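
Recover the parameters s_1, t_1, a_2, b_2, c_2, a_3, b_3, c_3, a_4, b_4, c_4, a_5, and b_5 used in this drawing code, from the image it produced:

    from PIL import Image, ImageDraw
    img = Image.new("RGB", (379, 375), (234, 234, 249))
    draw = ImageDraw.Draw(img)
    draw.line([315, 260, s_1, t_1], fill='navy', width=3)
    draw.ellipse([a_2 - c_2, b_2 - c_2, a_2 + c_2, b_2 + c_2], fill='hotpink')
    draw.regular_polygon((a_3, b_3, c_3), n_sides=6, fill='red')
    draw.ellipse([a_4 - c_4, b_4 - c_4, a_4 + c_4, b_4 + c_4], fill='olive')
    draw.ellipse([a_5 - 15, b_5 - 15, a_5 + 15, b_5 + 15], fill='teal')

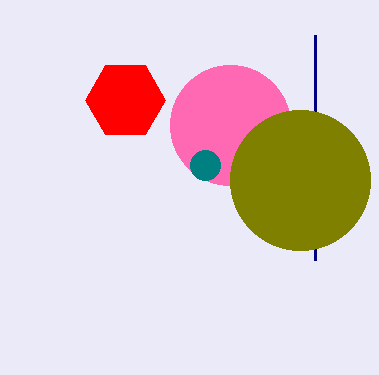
s_1 = 315; t_1 = 35; a_2 = 230; b_2 = 125; c_2 = 60; a_3 = 125; b_3 = 100; c_3 = 40; a_4 = 300; b_4 = 180; c_4 = 70; a_5 = 205; b_5 = 165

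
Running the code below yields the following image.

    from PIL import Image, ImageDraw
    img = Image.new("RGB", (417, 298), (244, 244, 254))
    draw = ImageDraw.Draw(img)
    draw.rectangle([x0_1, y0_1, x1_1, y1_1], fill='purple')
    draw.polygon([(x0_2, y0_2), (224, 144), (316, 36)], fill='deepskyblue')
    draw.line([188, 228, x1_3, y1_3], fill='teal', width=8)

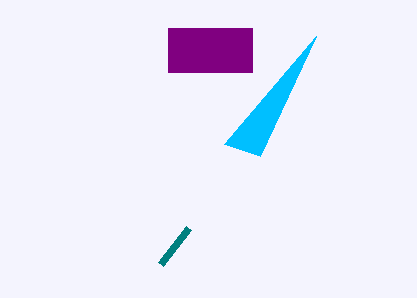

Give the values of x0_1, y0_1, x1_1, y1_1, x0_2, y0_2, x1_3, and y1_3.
x0_1 = 168, y0_1 = 28, x1_1 = 252, y1_1 = 72, x0_2 = 260, y0_2 = 156, x1_3 = 160, y1_3 = 264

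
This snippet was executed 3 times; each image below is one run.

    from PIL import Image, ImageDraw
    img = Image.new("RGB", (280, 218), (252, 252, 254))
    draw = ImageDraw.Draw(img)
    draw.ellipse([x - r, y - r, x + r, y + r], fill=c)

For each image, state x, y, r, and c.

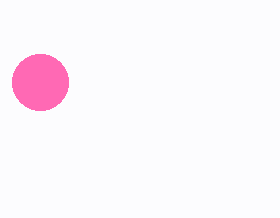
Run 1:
x = 40, y = 82, r = 28, c = 'hotpink'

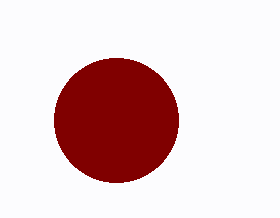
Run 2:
x = 116; y = 120; r = 62; c = 'maroon'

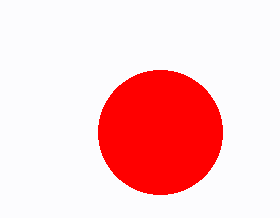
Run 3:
x = 160, y = 132, r = 62, c = 'red'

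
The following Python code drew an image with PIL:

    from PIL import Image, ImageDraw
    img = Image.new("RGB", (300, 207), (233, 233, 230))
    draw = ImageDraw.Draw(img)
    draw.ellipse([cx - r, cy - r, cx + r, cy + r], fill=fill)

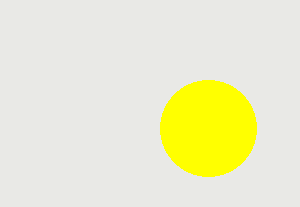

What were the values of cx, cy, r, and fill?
cx = 208
cy = 128
r = 48
fill = 'yellow'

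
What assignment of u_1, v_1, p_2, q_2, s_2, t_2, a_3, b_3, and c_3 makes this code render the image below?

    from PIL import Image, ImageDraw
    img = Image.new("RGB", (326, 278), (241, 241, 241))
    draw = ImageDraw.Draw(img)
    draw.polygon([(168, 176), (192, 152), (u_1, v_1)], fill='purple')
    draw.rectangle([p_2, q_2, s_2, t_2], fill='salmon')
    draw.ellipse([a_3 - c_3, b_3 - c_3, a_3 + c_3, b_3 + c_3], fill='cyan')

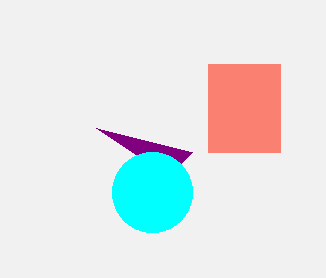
u_1 = 96, v_1 = 128, p_2 = 208, q_2 = 64, s_2 = 280, t_2 = 152, a_3 = 152, b_3 = 192, c_3 = 40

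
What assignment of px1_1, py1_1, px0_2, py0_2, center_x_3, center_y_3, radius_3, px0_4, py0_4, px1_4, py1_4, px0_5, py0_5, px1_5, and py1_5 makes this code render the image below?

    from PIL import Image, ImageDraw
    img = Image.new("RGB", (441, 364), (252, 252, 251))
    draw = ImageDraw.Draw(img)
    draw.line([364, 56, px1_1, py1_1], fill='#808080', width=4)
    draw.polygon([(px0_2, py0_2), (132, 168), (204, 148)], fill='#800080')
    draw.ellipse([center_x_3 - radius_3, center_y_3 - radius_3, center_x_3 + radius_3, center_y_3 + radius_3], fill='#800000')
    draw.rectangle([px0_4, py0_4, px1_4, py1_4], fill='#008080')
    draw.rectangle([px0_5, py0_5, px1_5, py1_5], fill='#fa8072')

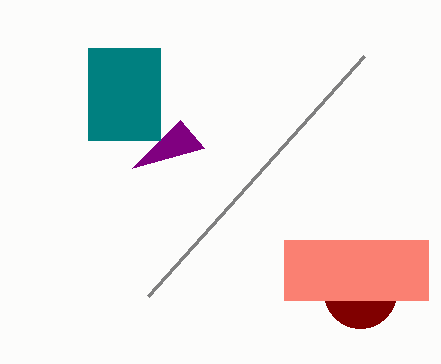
px1_1 = 148
py1_1 = 296
px0_2 = 180
py0_2 = 120
center_x_3 = 360
center_y_3 = 292
radius_3 = 36
px0_4 = 88
py0_4 = 48
px1_4 = 160
py1_4 = 140
px0_5 = 284
py0_5 = 240
px1_5 = 428
py1_5 = 300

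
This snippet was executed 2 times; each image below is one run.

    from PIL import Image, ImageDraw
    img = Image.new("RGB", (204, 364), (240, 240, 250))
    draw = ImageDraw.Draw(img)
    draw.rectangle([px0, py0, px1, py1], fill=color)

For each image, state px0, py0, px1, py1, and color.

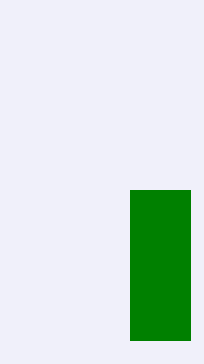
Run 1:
px0 = 130; py0 = 190; px1 = 190; py1 = 340; color = 'green'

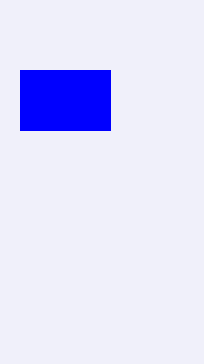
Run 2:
px0 = 20, py0 = 70, px1 = 110, py1 = 130, color = 'blue'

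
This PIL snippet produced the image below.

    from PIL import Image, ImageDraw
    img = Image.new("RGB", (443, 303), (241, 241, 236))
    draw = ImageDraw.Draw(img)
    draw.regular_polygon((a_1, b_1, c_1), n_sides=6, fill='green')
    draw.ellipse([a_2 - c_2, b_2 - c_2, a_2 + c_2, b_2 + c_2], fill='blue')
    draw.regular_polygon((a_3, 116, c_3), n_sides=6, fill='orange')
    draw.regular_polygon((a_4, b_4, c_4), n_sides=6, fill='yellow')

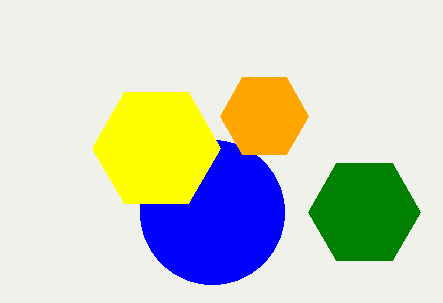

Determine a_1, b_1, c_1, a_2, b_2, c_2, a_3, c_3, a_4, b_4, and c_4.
a_1 = 364, b_1 = 212, c_1 = 56, a_2 = 212, b_2 = 212, c_2 = 72, a_3 = 264, c_3 = 44, a_4 = 156, b_4 = 148, c_4 = 64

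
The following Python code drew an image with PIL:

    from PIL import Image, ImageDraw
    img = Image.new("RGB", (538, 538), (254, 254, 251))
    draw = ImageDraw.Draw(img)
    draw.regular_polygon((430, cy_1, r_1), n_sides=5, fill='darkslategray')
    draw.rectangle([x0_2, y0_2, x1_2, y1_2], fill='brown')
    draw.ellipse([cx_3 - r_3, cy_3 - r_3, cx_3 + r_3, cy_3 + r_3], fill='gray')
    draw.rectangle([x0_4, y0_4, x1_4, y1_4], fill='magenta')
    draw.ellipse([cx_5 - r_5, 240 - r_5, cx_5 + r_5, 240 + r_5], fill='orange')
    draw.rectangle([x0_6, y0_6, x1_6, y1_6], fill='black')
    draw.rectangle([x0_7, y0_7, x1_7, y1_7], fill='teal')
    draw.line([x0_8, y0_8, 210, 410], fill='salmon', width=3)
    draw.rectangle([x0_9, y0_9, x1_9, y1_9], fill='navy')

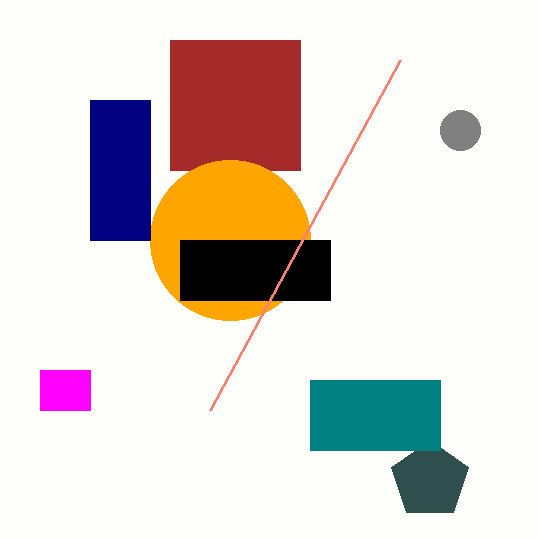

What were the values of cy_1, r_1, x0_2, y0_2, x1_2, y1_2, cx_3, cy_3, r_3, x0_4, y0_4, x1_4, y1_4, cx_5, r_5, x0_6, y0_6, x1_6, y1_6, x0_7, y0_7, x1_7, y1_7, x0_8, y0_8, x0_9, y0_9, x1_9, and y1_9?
cy_1 = 480, r_1 = 40, x0_2 = 170, y0_2 = 40, x1_2 = 300, y1_2 = 170, cx_3 = 460, cy_3 = 130, r_3 = 20, x0_4 = 40, y0_4 = 370, x1_4 = 90, y1_4 = 410, cx_5 = 230, r_5 = 80, x0_6 = 180, y0_6 = 240, x1_6 = 330, y1_6 = 300, x0_7 = 310, y0_7 = 380, x1_7 = 440, y1_7 = 450, x0_8 = 400, y0_8 = 60, x0_9 = 90, y0_9 = 100, x1_9 = 150, y1_9 = 240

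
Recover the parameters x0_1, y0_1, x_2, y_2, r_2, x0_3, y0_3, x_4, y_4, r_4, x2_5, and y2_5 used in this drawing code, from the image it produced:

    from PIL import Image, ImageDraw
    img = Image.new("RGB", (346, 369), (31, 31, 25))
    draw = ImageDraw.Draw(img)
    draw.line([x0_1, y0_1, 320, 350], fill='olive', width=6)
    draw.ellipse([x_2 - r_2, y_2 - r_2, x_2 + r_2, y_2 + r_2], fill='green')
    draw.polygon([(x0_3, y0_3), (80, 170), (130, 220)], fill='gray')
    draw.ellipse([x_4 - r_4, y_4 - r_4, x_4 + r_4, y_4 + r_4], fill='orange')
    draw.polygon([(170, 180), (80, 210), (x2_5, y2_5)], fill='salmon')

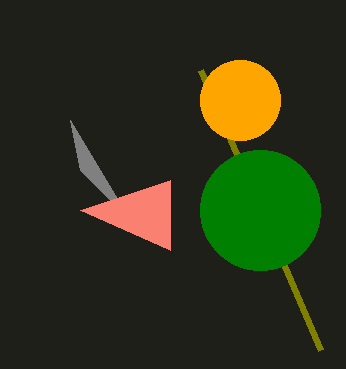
x0_1 = 200, y0_1 = 70, x_2 = 260, y_2 = 210, r_2 = 60, x0_3 = 70, y0_3 = 120, x_4 = 240, y_4 = 100, r_4 = 40, x2_5 = 170, y2_5 = 250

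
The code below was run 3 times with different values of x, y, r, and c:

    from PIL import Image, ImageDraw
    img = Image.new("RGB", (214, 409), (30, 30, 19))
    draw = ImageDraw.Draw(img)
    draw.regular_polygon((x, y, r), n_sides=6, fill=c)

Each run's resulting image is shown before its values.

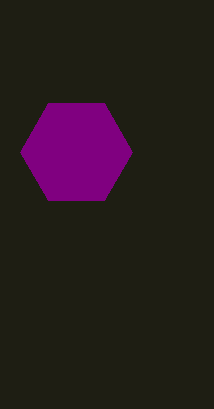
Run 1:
x = 76, y = 152, r = 56, c = 'purple'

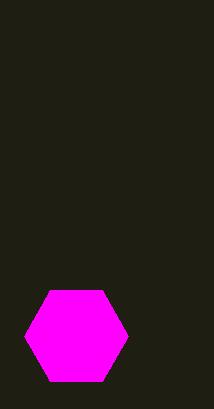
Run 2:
x = 76
y = 336
r = 52
c = 'magenta'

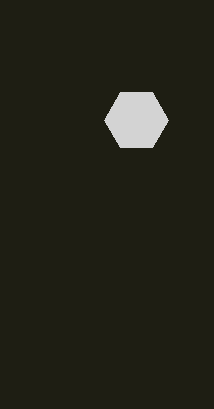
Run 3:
x = 136
y = 120
r = 32
c = 'lightgray'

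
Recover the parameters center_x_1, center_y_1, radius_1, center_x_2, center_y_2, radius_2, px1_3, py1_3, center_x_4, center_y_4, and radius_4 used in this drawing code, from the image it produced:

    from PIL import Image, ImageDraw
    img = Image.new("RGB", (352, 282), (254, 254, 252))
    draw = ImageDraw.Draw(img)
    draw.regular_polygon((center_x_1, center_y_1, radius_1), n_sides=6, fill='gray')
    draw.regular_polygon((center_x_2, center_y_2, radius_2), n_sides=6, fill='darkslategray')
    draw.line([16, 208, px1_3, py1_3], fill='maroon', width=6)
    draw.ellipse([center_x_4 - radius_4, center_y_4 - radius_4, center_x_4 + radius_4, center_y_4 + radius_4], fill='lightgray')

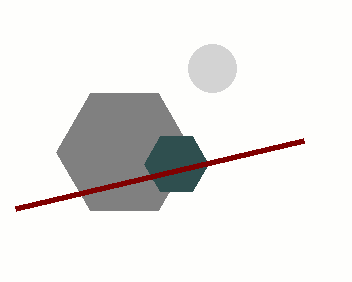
center_x_1 = 124; center_y_1 = 152; radius_1 = 68; center_x_2 = 176; center_y_2 = 164; radius_2 = 32; px1_3 = 304; py1_3 = 140; center_x_4 = 212; center_y_4 = 68; radius_4 = 24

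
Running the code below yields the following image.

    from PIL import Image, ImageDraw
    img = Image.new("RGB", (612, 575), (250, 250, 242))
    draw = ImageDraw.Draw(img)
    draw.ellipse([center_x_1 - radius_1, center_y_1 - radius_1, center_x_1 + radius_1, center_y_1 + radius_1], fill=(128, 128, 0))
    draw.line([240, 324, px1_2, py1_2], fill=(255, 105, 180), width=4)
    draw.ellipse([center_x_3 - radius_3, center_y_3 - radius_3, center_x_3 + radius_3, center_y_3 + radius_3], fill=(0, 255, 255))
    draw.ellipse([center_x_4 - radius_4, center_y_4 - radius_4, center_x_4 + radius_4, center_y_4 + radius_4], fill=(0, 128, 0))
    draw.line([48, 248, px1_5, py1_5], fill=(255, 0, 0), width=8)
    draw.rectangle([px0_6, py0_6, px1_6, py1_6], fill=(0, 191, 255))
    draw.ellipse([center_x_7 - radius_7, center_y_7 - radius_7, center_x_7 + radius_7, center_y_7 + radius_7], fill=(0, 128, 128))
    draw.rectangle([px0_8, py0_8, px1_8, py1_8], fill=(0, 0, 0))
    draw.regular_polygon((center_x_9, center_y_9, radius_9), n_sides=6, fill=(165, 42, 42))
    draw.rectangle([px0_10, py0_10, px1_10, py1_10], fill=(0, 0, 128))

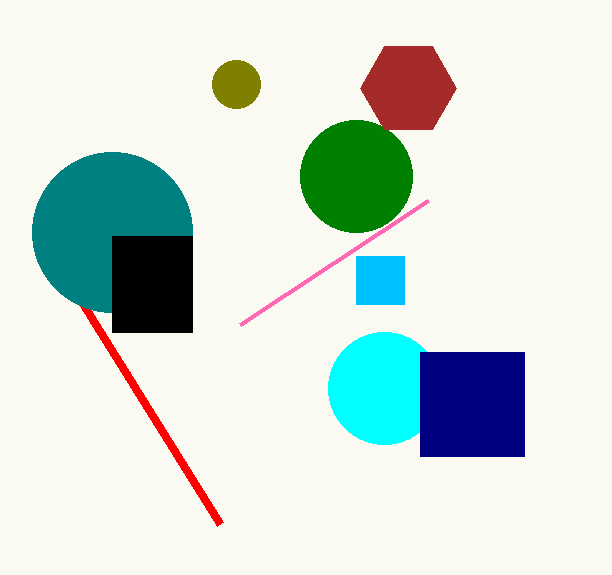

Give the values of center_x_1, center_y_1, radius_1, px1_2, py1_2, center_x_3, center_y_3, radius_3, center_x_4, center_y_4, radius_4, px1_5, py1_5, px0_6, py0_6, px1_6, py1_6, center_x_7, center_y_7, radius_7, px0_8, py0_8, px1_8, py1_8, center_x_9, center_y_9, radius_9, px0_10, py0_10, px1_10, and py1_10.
center_x_1 = 236; center_y_1 = 84; radius_1 = 24; px1_2 = 428; py1_2 = 200; center_x_3 = 384; center_y_3 = 388; radius_3 = 56; center_x_4 = 356; center_y_4 = 176; radius_4 = 56; px1_5 = 220; py1_5 = 524; px0_6 = 356; py0_6 = 256; px1_6 = 404; py1_6 = 304; center_x_7 = 112; center_y_7 = 232; radius_7 = 80; px0_8 = 112; py0_8 = 236; px1_8 = 192; py1_8 = 332; center_x_9 = 408; center_y_9 = 88; radius_9 = 48; px0_10 = 420; py0_10 = 352; px1_10 = 524; py1_10 = 456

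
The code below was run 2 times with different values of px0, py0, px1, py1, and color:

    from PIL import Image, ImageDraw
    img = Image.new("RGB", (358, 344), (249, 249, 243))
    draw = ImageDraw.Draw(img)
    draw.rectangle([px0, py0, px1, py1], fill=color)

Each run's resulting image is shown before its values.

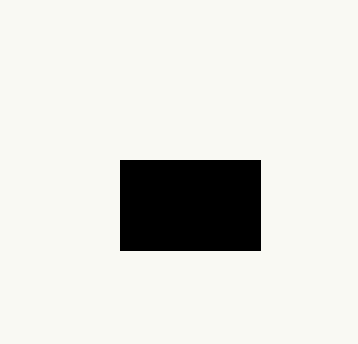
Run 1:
px0 = 120
py0 = 160
px1 = 260
py1 = 250
color = 'black'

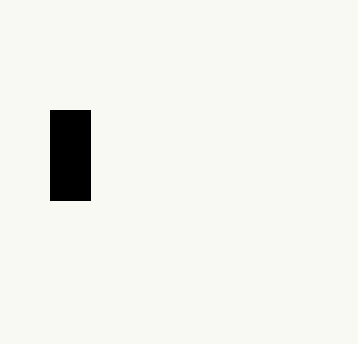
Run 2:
px0 = 50
py0 = 110
px1 = 90
py1 = 200
color = 'black'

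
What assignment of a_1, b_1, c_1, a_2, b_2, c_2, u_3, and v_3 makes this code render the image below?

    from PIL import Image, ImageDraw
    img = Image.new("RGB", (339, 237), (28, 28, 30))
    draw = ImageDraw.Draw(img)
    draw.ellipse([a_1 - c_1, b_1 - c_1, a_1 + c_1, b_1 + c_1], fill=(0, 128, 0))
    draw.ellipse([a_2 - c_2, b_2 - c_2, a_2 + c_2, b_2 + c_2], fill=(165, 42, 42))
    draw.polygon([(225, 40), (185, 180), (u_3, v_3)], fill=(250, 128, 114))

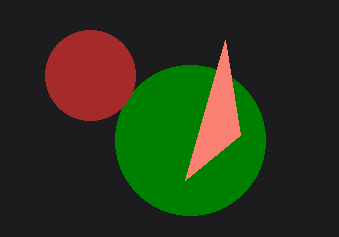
a_1 = 190; b_1 = 140; c_1 = 75; a_2 = 90; b_2 = 75; c_2 = 45; u_3 = 240; v_3 = 135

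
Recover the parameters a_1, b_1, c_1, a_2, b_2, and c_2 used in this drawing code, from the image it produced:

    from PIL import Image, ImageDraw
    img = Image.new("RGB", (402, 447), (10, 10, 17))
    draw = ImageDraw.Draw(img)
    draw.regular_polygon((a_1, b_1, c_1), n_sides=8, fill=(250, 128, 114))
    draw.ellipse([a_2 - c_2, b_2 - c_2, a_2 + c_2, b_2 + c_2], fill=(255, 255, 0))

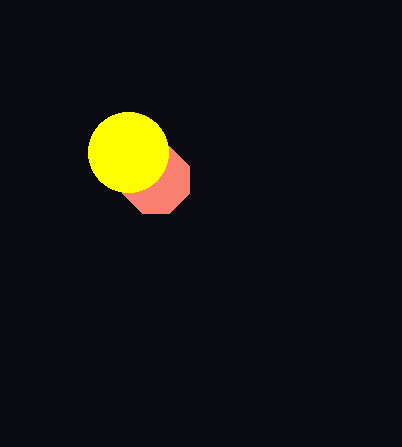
a_1 = 156; b_1 = 180; c_1 = 36; a_2 = 128; b_2 = 152; c_2 = 40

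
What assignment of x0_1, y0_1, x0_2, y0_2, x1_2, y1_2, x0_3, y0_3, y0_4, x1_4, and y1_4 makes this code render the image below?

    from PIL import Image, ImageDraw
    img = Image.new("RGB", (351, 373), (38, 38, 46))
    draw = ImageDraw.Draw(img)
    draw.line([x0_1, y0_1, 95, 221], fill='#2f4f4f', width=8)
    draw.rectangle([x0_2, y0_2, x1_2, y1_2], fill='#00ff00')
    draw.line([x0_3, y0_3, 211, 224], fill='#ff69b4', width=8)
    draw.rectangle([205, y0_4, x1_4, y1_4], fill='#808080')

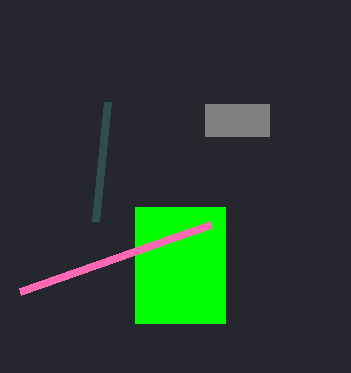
x0_1 = 107, y0_1 = 102, x0_2 = 135, y0_2 = 207, x1_2 = 225, y1_2 = 323, x0_3 = 20, y0_3 = 291, y0_4 = 104, x1_4 = 269, y1_4 = 136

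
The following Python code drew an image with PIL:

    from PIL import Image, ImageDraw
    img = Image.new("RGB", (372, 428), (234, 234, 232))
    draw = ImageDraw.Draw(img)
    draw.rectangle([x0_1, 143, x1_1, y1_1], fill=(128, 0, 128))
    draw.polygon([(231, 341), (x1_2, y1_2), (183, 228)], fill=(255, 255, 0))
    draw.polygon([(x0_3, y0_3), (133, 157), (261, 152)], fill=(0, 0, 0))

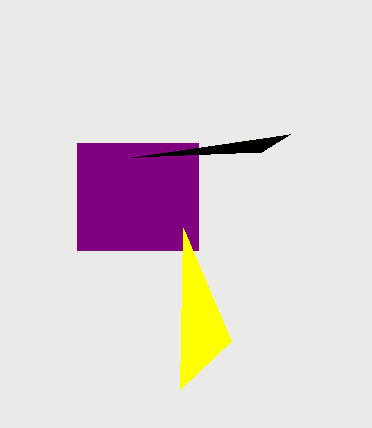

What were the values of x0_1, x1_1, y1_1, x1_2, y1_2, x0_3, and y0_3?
x0_1 = 77, x1_1 = 198, y1_1 = 250, x1_2 = 180, y1_2 = 389, x0_3 = 290, y0_3 = 134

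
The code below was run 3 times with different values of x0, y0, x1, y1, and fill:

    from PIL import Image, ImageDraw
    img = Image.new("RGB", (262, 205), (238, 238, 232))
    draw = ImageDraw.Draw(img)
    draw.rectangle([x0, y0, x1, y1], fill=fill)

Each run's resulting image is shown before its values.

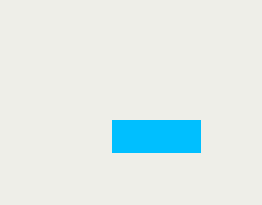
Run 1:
x0 = 112
y0 = 120
x1 = 200
y1 = 152
fill = 'deepskyblue'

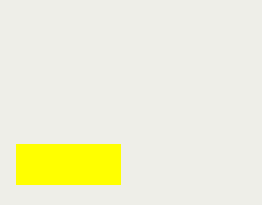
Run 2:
x0 = 16; y0 = 144; x1 = 120; y1 = 184; fill = 'yellow'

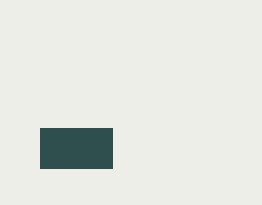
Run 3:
x0 = 40, y0 = 128, x1 = 112, y1 = 168, fill = 'darkslategray'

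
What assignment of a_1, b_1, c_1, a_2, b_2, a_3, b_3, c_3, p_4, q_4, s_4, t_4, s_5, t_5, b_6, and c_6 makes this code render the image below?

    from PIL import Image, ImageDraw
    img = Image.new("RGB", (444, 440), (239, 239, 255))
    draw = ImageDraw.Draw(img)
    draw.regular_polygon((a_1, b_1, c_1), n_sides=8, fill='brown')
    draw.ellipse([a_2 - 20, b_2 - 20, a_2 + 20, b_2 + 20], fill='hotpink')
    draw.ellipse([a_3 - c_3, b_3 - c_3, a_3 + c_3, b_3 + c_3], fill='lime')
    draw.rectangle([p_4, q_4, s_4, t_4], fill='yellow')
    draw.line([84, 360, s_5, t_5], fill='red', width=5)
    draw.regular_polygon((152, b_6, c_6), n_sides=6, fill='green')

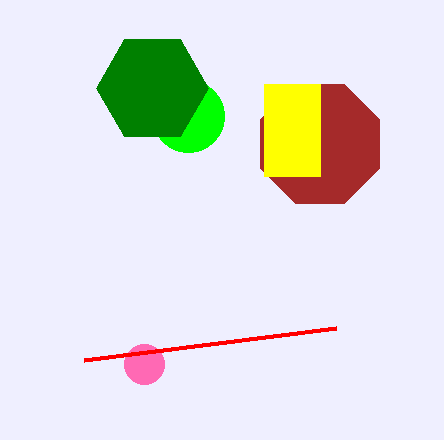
a_1 = 320, b_1 = 144, c_1 = 64, a_2 = 144, b_2 = 364, a_3 = 188, b_3 = 116, c_3 = 36, p_4 = 264, q_4 = 84, s_4 = 320, t_4 = 176, s_5 = 336, t_5 = 328, b_6 = 88, c_6 = 56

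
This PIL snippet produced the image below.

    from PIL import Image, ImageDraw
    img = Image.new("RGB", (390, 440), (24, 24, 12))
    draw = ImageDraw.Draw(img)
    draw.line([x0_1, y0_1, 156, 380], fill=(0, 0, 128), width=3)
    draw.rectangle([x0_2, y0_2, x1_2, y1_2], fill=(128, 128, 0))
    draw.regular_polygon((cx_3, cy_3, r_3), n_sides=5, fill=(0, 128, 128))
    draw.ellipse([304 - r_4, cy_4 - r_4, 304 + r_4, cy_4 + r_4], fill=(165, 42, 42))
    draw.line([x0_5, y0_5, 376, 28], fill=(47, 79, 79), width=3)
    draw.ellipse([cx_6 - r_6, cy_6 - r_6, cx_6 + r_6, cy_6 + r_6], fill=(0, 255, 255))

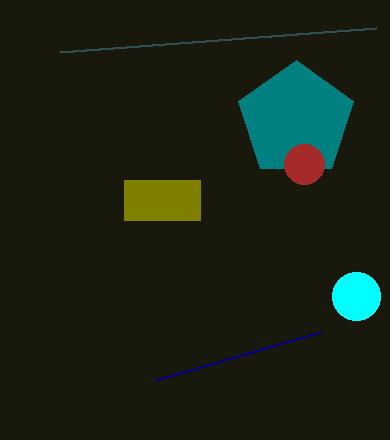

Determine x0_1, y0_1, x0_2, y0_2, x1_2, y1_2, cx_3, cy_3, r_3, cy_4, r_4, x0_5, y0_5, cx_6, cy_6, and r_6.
x0_1 = 320; y0_1 = 332; x0_2 = 124; y0_2 = 180; x1_2 = 200; y1_2 = 220; cx_3 = 296; cy_3 = 120; r_3 = 60; cy_4 = 164; r_4 = 20; x0_5 = 60; y0_5 = 52; cx_6 = 356; cy_6 = 296; r_6 = 24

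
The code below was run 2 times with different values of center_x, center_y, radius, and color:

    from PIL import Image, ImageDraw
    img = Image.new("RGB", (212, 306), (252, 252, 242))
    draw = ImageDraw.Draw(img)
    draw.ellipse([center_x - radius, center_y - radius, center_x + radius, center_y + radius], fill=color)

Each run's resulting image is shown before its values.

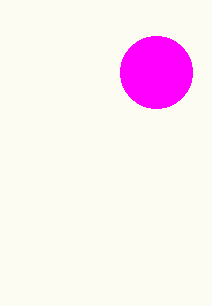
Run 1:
center_x = 156
center_y = 72
radius = 36
color = 'magenta'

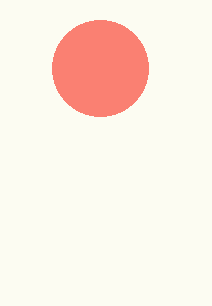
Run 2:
center_x = 100; center_y = 68; radius = 48; color = 'salmon'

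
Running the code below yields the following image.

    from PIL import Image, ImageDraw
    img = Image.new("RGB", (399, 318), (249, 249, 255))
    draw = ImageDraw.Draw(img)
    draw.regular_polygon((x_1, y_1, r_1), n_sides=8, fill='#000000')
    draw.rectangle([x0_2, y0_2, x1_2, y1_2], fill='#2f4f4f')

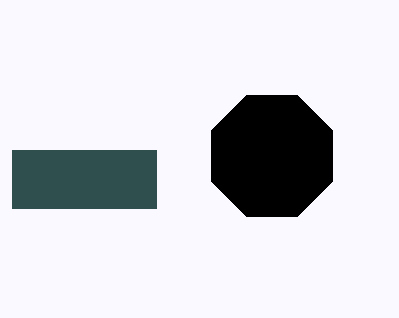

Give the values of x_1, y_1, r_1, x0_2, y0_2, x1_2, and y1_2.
x_1 = 272; y_1 = 156; r_1 = 66; x0_2 = 12; y0_2 = 150; x1_2 = 156; y1_2 = 208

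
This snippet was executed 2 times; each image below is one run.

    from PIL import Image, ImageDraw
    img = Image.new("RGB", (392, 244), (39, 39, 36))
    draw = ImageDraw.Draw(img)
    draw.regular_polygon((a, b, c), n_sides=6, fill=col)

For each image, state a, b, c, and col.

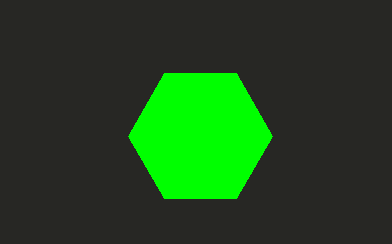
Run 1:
a = 200; b = 136; c = 72; col = 'lime'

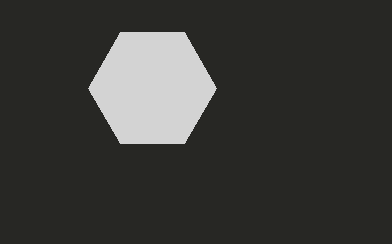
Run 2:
a = 152; b = 88; c = 64; col = 'lightgray'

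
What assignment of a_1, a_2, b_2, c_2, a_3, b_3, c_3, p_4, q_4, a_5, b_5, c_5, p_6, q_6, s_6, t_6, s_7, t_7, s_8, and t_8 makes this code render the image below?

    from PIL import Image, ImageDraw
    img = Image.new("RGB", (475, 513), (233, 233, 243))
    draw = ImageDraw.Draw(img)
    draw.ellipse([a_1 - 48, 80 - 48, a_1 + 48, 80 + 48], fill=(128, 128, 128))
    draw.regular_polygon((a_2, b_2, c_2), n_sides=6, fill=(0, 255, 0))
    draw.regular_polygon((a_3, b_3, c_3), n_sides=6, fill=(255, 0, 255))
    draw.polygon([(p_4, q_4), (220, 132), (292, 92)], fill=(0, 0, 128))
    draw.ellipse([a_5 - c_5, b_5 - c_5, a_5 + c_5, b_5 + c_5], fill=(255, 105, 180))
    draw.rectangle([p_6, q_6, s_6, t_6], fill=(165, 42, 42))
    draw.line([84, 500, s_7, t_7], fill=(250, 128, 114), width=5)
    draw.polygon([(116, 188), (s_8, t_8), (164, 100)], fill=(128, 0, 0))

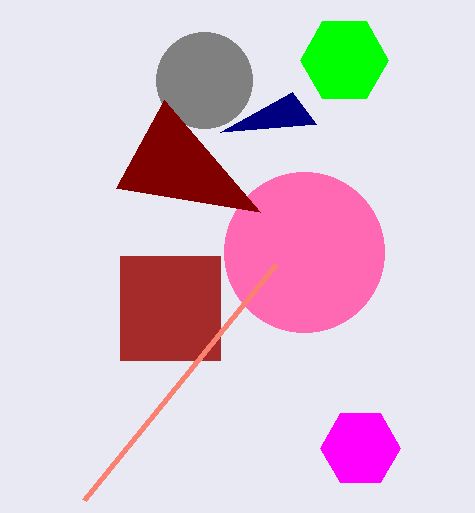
a_1 = 204; a_2 = 344; b_2 = 60; c_2 = 44; a_3 = 360; b_3 = 448; c_3 = 40; p_4 = 316; q_4 = 124; a_5 = 304; b_5 = 252; c_5 = 80; p_6 = 120; q_6 = 256; s_6 = 220; t_6 = 360; s_7 = 276; t_7 = 264; s_8 = 260; t_8 = 212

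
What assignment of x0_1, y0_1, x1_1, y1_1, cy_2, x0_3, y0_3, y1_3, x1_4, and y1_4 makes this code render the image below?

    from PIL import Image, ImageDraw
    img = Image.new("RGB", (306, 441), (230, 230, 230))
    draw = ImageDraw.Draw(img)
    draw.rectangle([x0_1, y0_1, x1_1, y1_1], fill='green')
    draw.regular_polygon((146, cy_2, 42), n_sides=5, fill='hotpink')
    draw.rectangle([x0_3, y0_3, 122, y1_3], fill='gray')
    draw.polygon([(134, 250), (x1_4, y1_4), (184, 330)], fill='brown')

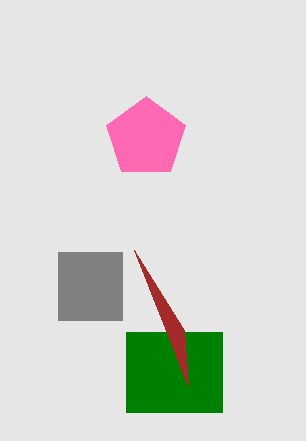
x0_1 = 126, y0_1 = 332, x1_1 = 222, y1_1 = 412, cy_2 = 138, x0_3 = 58, y0_3 = 252, y1_3 = 320, x1_4 = 188, y1_4 = 386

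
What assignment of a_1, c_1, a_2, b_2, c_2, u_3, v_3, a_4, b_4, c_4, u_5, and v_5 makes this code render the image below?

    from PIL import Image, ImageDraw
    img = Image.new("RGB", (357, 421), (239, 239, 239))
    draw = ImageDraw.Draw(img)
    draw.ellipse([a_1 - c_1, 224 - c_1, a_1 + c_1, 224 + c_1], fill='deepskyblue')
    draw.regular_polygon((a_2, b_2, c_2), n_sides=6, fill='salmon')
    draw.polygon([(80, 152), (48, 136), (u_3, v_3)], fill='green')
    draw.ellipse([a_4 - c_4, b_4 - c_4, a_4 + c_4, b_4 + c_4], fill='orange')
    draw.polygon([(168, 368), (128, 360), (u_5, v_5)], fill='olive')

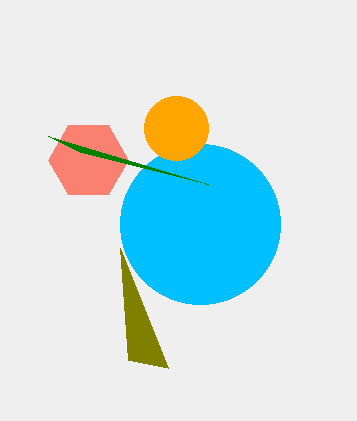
a_1 = 200, c_1 = 80, a_2 = 88, b_2 = 160, c_2 = 40, u_3 = 208, v_3 = 184, a_4 = 176, b_4 = 128, c_4 = 32, u_5 = 120, v_5 = 248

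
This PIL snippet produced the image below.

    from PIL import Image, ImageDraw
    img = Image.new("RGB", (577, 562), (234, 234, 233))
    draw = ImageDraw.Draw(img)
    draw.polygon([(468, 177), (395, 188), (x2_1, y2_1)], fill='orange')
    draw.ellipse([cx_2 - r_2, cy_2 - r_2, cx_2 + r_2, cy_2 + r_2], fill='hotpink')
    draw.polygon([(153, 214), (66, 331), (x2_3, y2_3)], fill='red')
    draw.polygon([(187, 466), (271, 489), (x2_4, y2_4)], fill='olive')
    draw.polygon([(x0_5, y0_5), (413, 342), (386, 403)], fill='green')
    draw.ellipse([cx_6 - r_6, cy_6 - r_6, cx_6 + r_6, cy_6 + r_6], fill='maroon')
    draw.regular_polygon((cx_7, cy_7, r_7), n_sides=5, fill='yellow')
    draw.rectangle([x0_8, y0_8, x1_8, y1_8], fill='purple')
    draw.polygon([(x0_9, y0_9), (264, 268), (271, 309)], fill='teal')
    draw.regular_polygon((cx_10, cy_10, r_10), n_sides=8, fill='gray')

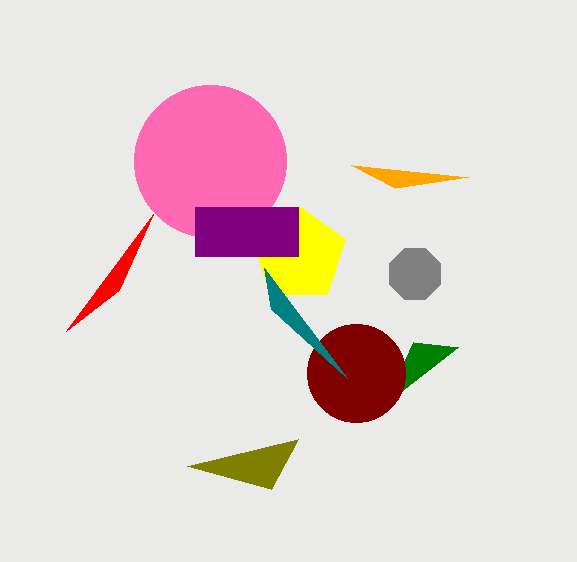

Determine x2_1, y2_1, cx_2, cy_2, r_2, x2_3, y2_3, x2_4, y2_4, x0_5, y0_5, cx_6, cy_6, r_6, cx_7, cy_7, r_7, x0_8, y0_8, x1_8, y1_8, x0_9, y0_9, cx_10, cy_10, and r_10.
x2_1 = 351, y2_1 = 165, cx_2 = 210, cy_2 = 161, r_2 = 76, x2_3 = 119, y2_3 = 290, x2_4 = 298, y2_4 = 439, x0_5 = 458, y0_5 = 347, cx_6 = 356, cy_6 = 373, r_6 = 49, cx_7 = 299, cy_7 = 255, r_7 = 49, x0_8 = 195, y0_8 = 207, x1_8 = 298, y1_8 = 256, x0_9 = 347, y0_9 = 378, cx_10 = 415, cy_10 = 274, r_10 = 28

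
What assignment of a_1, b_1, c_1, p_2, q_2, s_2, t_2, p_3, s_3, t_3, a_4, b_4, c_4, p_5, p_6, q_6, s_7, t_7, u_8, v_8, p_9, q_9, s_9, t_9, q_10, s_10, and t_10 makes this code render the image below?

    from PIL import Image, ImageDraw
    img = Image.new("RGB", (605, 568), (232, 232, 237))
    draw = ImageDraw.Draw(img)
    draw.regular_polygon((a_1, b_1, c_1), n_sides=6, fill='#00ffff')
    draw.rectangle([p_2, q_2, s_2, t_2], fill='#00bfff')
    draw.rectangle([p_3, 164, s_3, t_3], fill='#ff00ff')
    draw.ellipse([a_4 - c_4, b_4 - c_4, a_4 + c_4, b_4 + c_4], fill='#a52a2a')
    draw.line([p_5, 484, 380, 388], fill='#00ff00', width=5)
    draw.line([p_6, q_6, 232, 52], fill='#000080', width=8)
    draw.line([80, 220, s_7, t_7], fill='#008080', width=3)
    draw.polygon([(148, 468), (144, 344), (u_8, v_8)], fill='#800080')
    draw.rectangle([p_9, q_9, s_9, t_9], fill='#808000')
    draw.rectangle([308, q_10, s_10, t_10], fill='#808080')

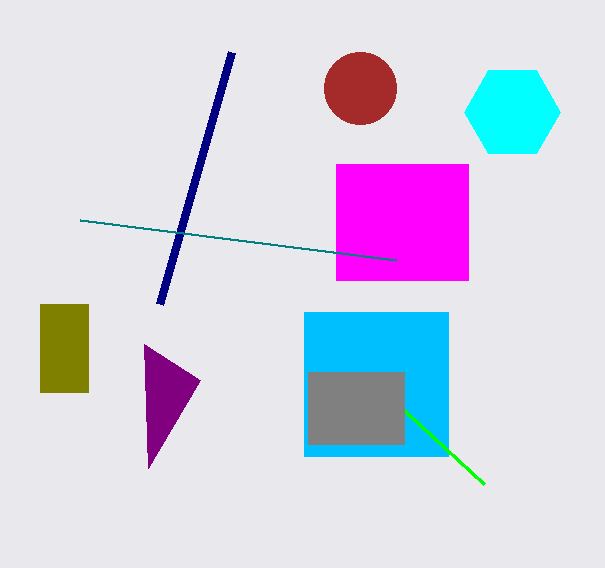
a_1 = 512, b_1 = 112, c_1 = 48, p_2 = 304, q_2 = 312, s_2 = 448, t_2 = 456, p_3 = 336, s_3 = 468, t_3 = 280, a_4 = 360, b_4 = 88, c_4 = 36, p_5 = 484, p_6 = 160, q_6 = 304, s_7 = 396, t_7 = 260, u_8 = 200, v_8 = 380, p_9 = 40, q_9 = 304, s_9 = 88, t_9 = 392, q_10 = 372, s_10 = 404, t_10 = 444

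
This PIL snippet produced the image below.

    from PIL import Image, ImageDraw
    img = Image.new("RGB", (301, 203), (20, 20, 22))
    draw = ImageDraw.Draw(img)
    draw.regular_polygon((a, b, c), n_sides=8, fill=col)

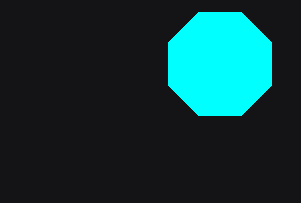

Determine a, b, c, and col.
a = 220
b = 64
c = 56
col = 'cyan'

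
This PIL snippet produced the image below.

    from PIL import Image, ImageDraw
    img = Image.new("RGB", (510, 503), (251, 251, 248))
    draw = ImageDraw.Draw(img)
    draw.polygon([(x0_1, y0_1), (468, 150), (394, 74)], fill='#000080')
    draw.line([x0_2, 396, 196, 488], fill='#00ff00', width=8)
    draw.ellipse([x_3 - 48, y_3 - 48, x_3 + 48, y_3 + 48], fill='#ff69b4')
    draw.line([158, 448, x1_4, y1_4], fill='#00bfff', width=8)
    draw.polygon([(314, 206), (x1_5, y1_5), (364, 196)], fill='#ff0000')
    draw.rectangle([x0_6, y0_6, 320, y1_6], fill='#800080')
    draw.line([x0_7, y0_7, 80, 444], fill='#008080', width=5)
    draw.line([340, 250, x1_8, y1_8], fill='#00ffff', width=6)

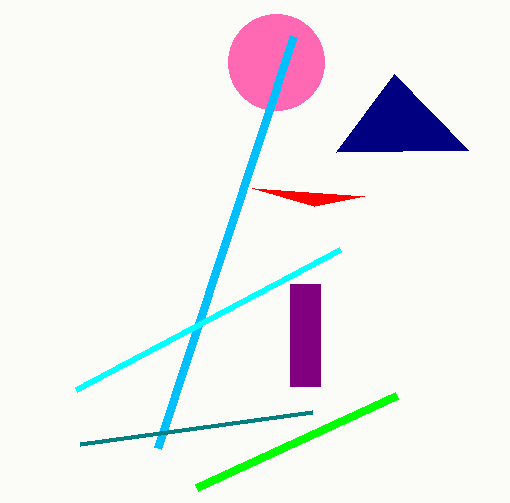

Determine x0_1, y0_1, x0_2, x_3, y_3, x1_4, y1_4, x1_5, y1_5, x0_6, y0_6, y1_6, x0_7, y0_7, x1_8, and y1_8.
x0_1 = 336
y0_1 = 152
x0_2 = 396
x_3 = 276
y_3 = 62
x1_4 = 294
y1_4 = 36
x1_5 = 252
y1_5 = 188
x0_6 = 290
y0_6 = 284
y1_6 = 386
x0_7 = 312
y0_7 = 412
x1_8 = 76
y1_8 = 390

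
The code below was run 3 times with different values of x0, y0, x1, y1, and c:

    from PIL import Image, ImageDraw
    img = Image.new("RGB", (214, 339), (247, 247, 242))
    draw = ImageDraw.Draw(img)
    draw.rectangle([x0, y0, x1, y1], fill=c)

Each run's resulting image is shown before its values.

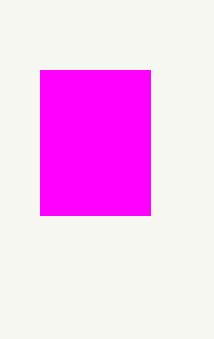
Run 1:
x0 = 40; y0 = 70; x1 = 150; y1 = 215; c = 'magenta'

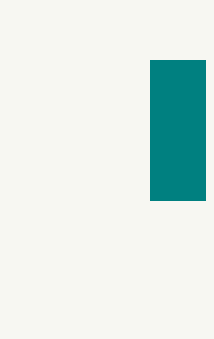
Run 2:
x0 = 150
y0 = 60
x1 = 205
y1 = 200
c = 'teal'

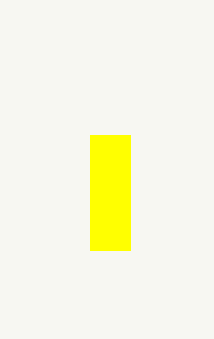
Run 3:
x0 = 90; y0 = 135; x1 = 130; y1 = 250; c = 'yellow'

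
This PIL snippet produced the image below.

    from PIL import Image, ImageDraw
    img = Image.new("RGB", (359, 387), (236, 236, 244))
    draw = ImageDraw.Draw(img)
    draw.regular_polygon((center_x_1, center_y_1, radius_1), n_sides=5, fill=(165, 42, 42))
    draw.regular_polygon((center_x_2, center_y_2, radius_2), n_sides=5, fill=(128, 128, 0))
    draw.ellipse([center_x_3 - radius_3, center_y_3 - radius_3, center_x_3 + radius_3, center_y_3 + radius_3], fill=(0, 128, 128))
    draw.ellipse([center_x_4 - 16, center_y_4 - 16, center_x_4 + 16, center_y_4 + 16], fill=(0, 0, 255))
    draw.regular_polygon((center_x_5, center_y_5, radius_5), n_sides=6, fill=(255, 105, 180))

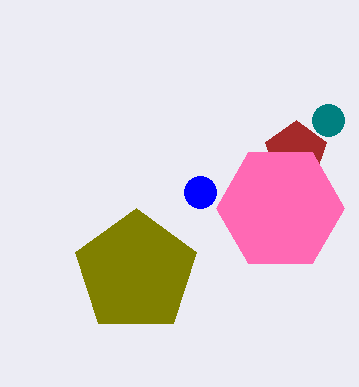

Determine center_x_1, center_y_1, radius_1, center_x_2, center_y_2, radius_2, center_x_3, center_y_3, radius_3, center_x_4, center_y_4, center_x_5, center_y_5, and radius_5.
center_x_1 = 296
center_y_1 = 152
radius_1 = 32
center_x_2 = 136
center_y_2 = 272
radius_2 = 64
center_x_3 = 328
center_y_3 = 120
radius_3 = 16
center_x_4 = 200
center_y_4 = 192
center_x_5 = 280
center_y_5 = 208
radius_5 = 64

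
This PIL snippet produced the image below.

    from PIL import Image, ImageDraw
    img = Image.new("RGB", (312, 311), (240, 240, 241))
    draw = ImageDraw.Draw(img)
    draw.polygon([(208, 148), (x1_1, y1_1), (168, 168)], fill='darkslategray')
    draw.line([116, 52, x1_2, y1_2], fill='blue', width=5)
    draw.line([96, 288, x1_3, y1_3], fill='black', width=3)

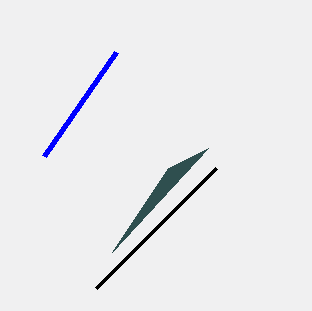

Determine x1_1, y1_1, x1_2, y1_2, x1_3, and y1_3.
x1_1 = 112, y1_1 = 252, x1_2 = 44, y1_2 = 156, x1_3 = 216, y1_3 = 168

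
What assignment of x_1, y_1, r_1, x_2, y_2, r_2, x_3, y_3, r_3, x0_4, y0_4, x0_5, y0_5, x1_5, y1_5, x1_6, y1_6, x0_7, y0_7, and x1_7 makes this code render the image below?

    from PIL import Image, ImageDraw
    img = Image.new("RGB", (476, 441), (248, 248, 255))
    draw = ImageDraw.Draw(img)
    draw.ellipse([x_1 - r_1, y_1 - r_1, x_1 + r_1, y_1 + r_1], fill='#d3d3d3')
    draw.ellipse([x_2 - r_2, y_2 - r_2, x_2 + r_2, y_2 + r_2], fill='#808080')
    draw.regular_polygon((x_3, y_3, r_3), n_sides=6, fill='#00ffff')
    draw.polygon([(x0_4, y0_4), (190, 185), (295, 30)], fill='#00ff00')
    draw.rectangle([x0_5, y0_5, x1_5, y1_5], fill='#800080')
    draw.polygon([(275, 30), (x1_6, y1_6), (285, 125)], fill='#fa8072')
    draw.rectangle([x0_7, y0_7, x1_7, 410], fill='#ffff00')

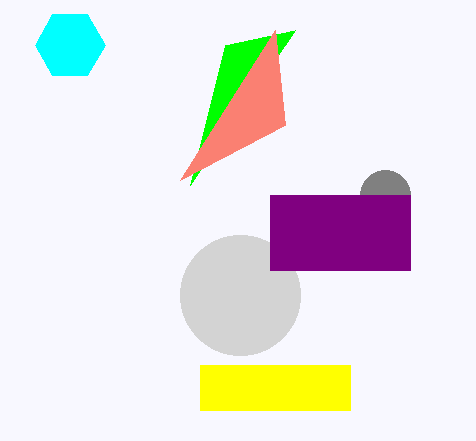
x_1 = 240, y_1 = 295, r_1 = 60, x_2 = 385, y_2 = 195, r_2 = 25, x_3 = 70, y_3 = 45, r_3 = 35, x0_4 = 225, y0_4 = 45, x0_5 = 270, y0_5 = 195, x1_5 = 410, y1_5 = 270, x1_6 = 180, y1_6 = 180, x0_7 = 200, y0_7 = 365, x1_7 = 350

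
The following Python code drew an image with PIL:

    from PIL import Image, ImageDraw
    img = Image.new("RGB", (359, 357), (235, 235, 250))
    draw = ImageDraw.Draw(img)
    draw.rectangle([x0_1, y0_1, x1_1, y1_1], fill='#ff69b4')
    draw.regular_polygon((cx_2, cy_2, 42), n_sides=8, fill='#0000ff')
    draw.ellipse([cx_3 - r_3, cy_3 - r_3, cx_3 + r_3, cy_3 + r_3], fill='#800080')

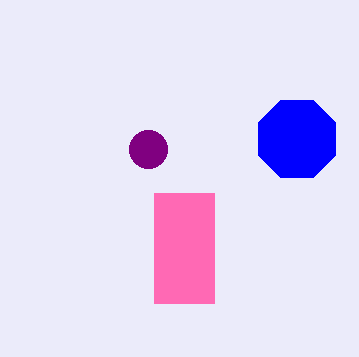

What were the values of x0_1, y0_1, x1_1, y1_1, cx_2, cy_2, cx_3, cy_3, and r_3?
x0_1 = 154; y0_1 = 193; x1_1 = 214; y1_1 = 303; cx_2 = 297; cy_2 = 139; cx_3 = 148; cy_3 = 149; r_3 = 19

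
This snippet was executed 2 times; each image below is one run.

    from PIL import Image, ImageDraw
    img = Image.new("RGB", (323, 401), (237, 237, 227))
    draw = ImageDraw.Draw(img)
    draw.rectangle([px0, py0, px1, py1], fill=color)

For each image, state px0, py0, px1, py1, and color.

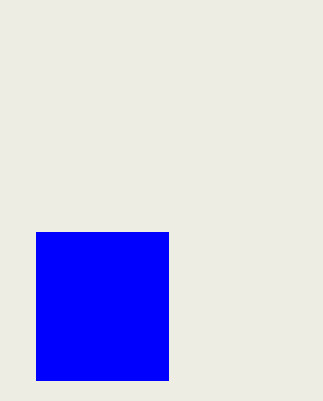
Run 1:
px0 = 36; py0 = 232; px1 = 168; py1 = 380; color = 'blue'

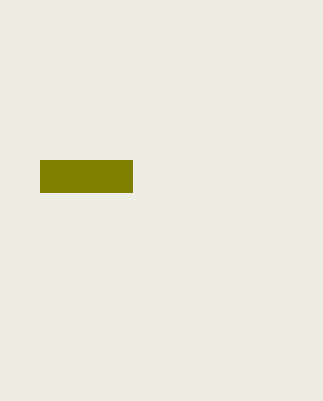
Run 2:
px0 = 40, py0 = 160, px1 = 132, py1 = 192, color = 'olive'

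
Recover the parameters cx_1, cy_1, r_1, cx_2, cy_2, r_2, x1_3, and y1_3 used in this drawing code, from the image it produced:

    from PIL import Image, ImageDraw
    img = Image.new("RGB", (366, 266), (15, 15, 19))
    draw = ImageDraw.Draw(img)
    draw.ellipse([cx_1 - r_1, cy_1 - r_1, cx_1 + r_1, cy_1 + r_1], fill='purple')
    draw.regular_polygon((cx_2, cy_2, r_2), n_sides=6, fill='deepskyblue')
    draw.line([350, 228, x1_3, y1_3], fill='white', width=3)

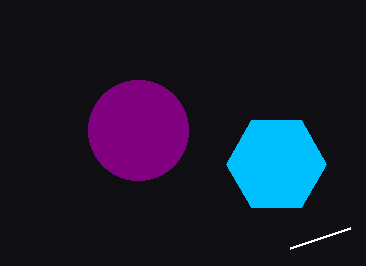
cx_1 = 138, cy_1 = 130, r_1 = 50, cx_2 = 276, cy_2 = 164, r_2 = 50, x1_3 = 290, y1_3 = 248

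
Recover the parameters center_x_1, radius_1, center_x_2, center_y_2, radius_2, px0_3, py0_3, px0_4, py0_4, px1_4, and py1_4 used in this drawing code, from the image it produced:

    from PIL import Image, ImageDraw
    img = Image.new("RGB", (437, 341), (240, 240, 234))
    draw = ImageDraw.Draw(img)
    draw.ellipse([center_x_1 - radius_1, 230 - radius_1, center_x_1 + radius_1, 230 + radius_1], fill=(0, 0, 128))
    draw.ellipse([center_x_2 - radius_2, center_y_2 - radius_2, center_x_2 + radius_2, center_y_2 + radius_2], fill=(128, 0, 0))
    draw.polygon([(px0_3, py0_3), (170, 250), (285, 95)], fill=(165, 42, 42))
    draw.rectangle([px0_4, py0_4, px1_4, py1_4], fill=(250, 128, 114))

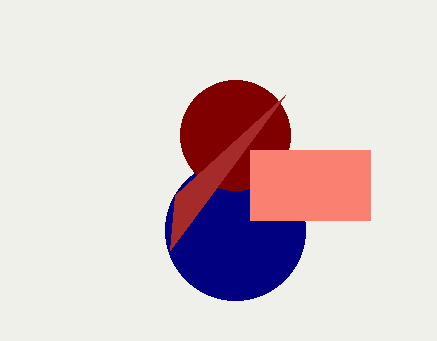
center_x_1 = 235; radius_1 = 70; center_x_2 = 235; center_y_2 = 135; radius_2 = 55; px0_3 = 175; py0_3 = 195; px0_4 = 250; py0_4 = 150; px1_4 = 370; py1_4 = 220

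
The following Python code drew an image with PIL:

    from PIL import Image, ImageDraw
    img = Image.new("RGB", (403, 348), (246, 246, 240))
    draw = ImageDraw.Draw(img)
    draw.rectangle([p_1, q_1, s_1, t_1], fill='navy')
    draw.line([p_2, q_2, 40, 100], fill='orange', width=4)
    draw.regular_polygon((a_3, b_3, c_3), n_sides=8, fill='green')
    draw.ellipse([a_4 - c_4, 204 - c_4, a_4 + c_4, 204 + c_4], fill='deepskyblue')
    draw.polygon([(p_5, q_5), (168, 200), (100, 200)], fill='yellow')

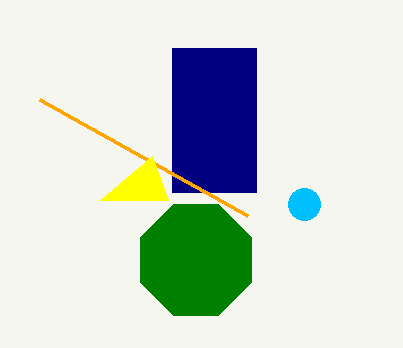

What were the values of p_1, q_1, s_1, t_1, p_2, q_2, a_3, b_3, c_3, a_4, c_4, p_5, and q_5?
p_1 = 172
q_1 = 48
s_1 = 256
t_1 = 192
p_2 = 248
q_2 = 216
a_3 = 196
b_3 = 260
c_3 = 60
a_4 = 304
c_4 = 16
p_5 = 152
q_5 = 156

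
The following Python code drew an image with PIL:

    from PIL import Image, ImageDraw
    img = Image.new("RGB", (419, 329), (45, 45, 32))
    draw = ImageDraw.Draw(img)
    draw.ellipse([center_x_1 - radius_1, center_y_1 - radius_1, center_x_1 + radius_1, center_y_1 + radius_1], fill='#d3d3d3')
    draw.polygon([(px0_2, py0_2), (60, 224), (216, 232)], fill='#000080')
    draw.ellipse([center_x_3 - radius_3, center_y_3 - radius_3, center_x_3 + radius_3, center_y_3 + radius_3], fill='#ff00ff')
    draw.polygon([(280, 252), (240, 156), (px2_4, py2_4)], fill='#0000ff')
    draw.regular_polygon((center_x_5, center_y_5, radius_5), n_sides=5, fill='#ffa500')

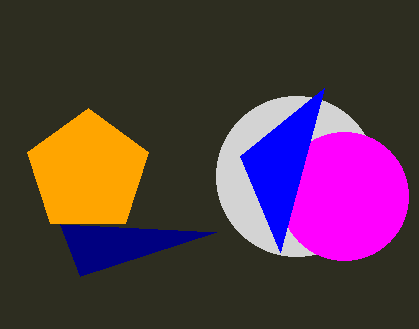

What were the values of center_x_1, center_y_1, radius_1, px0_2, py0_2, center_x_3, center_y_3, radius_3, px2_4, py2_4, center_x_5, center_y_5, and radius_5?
center_x_1 = 296, center_y_1 = 176, radius_1 = 80, px0_2 = 80, py0_2 = 276, center_x_3 = 344, center_y_3 = 196, radius_3 = 64, px2_4 = 324, py2_4 = 88, center_x_5 = 88, center_y_5 = 172, radius_5 = 64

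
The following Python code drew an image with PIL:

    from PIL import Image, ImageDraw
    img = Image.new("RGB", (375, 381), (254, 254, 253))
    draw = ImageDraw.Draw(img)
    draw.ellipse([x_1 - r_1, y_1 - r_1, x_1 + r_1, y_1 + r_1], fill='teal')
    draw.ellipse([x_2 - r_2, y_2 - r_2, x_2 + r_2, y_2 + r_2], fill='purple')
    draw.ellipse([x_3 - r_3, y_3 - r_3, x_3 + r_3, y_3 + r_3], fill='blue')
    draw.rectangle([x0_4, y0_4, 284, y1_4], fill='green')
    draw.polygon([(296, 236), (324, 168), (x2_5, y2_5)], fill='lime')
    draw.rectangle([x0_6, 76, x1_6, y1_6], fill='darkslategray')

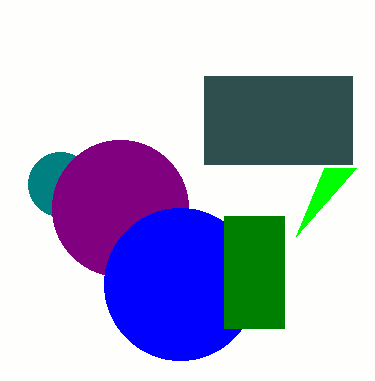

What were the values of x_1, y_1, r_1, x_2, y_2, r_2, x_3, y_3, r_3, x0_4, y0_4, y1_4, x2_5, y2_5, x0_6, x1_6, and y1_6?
x_1 = 60; y_1 = 184; r_1 = 32; x_2 = 120; y_2 = 208; r_2 = 68; x_3 = 180; y_3 = 284; r_3 = 76; x0_4 = 224; y0_4 = 216; y1_4 = 328; x2_5 = 356; y2_5 = 168; x0_6 = 204; x1_6 = 352; y1_6 = 164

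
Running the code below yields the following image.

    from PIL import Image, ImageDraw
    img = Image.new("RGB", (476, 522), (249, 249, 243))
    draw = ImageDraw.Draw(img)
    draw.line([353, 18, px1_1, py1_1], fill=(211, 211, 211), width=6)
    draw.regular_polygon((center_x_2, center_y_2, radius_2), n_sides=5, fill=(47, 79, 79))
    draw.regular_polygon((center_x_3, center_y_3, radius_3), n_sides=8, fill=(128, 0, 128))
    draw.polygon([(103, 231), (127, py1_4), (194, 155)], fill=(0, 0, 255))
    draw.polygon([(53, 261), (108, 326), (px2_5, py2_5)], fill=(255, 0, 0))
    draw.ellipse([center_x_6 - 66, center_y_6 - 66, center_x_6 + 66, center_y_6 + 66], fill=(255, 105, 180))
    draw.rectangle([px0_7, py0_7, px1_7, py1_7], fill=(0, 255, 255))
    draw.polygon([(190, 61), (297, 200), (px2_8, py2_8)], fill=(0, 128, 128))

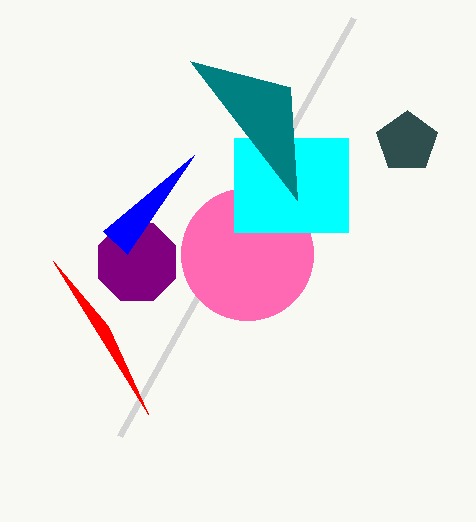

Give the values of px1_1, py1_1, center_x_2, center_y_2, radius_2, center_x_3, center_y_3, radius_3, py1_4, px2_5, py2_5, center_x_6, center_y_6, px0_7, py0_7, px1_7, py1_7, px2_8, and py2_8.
px1_1 = 119
py1_1 = 436
center_x_2 = 407
center_y_2 = 142
radius_2 = 32
center_x_3 = 137
center_y_3 = 262
radius_3 = 42
py1_4 = 254
px2_5 = 148
py2_5 = 414
center_x_6 = 247
center_y_6 = 254
px0_7 = 234
py0_7 = 138
px1_7 = 348
py1_7 = 232
px2_8 = 290
py2_8 = 87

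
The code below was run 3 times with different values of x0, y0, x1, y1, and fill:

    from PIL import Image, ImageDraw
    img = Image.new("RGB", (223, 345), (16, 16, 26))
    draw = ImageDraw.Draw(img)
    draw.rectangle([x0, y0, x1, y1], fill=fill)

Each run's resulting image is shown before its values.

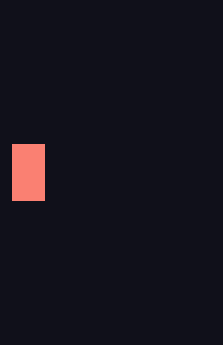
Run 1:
x0 = 12; y0 = 144; x1 = 44; y1 = 200; fill = 'salmon'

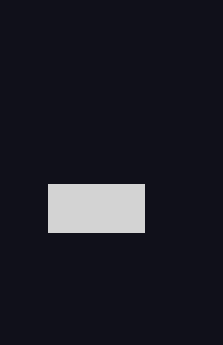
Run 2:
x0 = 48; y0 = 184; x1 = 144; y1 = 232; fill = 'lightgray'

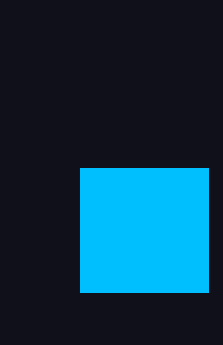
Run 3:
x0 = 80, y0 = 168, x1 = 208, y1 = 292, fill = 'deepskyblue'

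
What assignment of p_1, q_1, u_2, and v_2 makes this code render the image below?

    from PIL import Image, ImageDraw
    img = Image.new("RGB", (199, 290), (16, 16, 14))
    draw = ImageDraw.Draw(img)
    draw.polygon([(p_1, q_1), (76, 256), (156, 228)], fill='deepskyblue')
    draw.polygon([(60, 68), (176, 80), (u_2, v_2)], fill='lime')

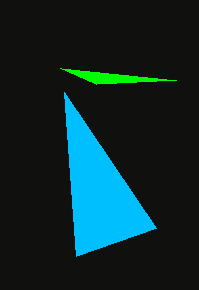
p_1 = 64; q_1 = 92; u_2 = 96; v_2 = 84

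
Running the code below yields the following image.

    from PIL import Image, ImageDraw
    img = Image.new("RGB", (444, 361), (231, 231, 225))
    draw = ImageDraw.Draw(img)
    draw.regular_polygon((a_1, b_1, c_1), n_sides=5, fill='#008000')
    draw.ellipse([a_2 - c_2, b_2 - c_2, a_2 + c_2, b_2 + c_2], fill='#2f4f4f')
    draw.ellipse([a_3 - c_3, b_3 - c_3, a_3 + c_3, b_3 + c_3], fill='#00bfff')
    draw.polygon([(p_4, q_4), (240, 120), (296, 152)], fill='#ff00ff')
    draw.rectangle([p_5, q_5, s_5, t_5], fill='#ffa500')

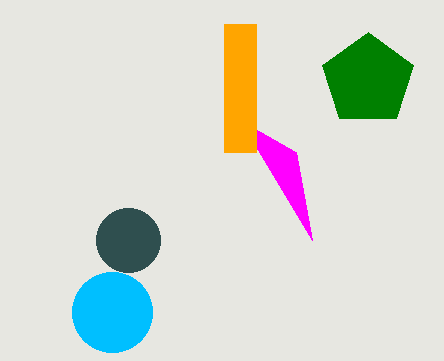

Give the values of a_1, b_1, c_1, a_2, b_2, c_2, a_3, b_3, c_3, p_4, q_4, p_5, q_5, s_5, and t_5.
a_1 = 368, b_1 = 80, c_1 = 48, a_2 = 128, b_2 = 240, c_2 = 32, a_3 = 112, b_3 = 312, c_3 = 40, p_4 = 312, q_4 = 240, p_5 = 224, q_5 = 24, s_5 = 256, t_5 = 152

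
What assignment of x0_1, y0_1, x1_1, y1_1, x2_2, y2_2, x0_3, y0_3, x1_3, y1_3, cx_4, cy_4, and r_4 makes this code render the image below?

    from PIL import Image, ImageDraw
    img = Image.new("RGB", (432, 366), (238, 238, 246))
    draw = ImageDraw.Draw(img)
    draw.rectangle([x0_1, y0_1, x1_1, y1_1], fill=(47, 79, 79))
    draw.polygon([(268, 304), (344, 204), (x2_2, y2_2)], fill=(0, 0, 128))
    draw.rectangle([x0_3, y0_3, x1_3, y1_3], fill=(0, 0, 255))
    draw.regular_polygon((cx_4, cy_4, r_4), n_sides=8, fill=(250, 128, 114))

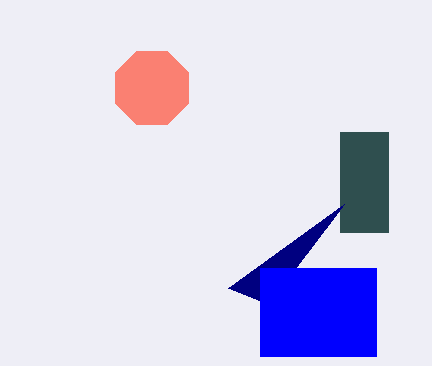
x0_1 = 340; y0_1 = 132; x1_1 = 388; y1_1 = 232; x2_2 = 228; y2_2 = 288; x0_3 = 260; y0_3 = 268; x1_3 = 376; y1_3 = 356; cx_4 = 152; cy_4 = 88; r_4 = 40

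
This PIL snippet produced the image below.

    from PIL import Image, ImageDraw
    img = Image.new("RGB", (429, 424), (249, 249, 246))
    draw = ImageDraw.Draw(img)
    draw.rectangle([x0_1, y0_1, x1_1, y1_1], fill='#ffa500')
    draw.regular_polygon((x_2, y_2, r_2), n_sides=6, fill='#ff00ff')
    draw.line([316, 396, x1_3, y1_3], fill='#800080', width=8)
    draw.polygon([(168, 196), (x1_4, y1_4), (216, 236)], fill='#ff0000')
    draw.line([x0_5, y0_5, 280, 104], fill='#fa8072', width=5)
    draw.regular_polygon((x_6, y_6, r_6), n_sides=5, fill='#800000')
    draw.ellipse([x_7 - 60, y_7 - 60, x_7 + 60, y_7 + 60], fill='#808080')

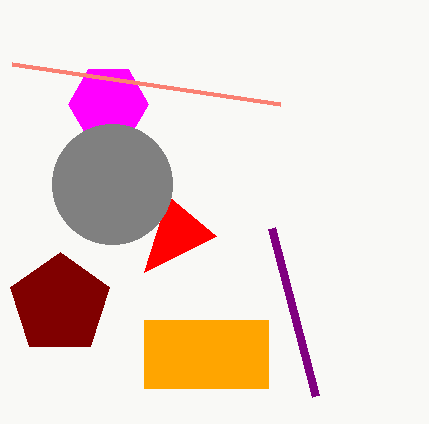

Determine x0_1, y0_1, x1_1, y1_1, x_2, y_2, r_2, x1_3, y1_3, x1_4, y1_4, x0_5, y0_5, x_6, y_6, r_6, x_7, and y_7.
x0_1 = 144; y0_1 = 320; x1_1 = 268; y1_1 = 388; x_2 = 108; y_2 = 104; r_2 = 40; x1_3 = 272; y1_3 = 228; x1_4 = 144; y1_4 = 272; x0_5 = 12; y0_5 = 64; x_6 = 60; y_6 = 304; r_6 = 52; x_7 = 112; y_7 = 184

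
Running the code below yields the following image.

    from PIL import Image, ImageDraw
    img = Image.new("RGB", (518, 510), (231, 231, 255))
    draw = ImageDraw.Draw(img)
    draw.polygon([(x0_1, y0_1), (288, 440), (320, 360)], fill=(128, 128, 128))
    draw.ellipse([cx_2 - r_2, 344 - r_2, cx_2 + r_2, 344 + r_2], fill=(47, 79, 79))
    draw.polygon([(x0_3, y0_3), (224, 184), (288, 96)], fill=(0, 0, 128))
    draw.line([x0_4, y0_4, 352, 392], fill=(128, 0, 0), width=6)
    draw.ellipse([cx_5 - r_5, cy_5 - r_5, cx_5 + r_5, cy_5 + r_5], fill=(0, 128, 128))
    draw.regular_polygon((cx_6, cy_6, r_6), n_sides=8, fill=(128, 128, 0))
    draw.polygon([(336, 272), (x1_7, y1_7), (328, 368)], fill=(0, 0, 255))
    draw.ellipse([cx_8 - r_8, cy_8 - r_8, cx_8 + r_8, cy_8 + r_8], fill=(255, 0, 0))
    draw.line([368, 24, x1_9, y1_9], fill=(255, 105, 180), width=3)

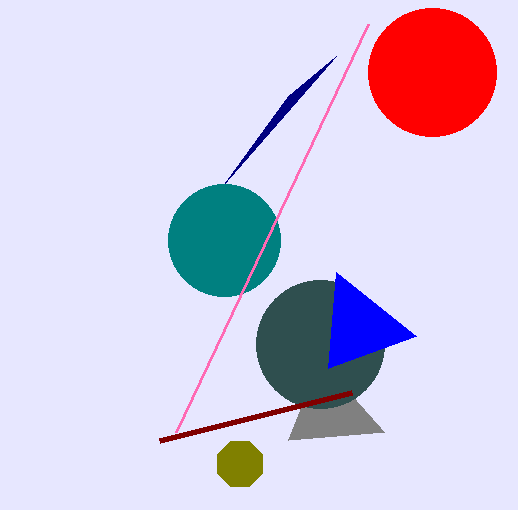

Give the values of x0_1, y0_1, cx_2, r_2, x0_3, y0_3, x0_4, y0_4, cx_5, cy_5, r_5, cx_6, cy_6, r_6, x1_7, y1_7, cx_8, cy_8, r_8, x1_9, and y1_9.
x0_1 = 384
y0_1 = 432
cx_2 = 320
r_2 = 64
x0_3 = 336
y0_3 = 56
x0_4 = 160
y0_4 = 440
cx_5 = 224
cy_5 = 240
r_5 = 56
cx_6 = 240
cy_6 = 464
r_6 = 24
x1_7 = 416
y1_7 = 336
cx_8 = 432
cy_8 = 72
r_8 = 64
x1_9 = 176
y1_9 = 432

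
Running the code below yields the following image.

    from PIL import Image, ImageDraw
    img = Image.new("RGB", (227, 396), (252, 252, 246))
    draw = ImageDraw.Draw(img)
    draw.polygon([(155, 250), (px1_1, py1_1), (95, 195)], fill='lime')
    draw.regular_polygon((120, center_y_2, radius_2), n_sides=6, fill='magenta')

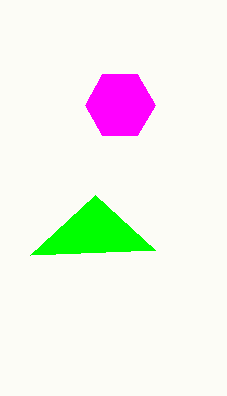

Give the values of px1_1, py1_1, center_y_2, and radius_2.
px1_1 = 30
py1_1 = 255
center_y_2 = 105
radius_2 = 35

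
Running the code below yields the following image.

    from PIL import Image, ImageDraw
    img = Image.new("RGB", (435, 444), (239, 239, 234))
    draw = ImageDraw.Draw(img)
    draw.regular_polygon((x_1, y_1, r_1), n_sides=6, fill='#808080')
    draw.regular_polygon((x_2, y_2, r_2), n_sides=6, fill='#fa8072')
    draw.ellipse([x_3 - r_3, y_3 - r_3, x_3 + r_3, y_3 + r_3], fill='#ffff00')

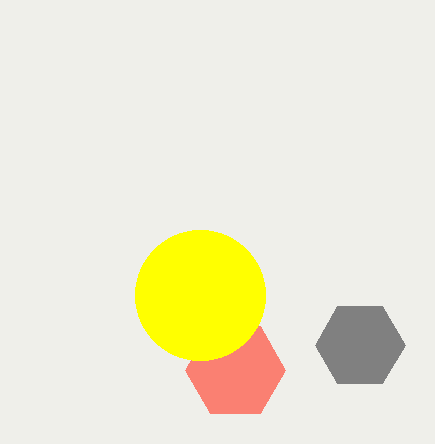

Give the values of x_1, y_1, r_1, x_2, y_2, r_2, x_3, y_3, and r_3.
x_1 = 360, y_1 = 345, r_1 = 45, x_2 = 235, y_2 = 370, r_2 = 50, x_3 = 200, y_3 = 295, r_3 = 65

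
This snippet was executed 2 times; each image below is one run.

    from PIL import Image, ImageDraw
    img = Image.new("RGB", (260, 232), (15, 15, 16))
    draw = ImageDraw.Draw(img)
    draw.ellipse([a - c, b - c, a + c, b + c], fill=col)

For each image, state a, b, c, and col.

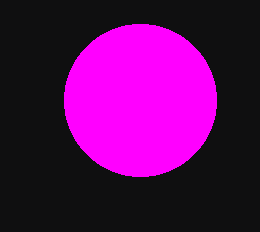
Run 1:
a = 140; b = 100; c = 76; col = 'magenta'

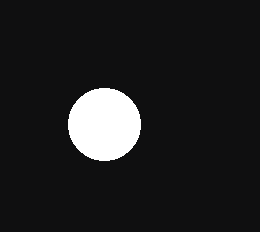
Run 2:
a = 104, b = 124, c = 36, col = 'white'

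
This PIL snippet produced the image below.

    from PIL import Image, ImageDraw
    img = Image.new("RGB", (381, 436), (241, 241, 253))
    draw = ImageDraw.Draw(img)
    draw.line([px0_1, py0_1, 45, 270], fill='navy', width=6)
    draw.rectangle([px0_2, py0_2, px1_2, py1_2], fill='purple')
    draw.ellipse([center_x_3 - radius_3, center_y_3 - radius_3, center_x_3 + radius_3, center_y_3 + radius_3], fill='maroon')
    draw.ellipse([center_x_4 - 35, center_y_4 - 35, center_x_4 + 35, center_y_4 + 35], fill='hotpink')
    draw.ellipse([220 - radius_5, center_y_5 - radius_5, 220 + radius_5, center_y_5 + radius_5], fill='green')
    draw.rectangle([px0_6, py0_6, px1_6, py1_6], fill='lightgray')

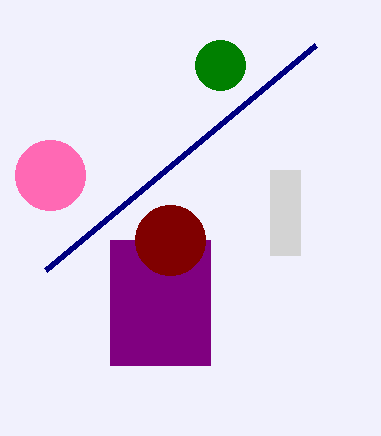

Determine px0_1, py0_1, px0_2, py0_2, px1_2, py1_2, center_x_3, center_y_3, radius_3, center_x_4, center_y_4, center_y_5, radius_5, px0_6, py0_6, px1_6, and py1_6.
px0_1 = 315; py0_1 = 45; px0_2 = 110; py0_2 = 240; px1_2 = 210; py1_2 = 365; center_x_3 = 170; center_y_3 = 240; radius_3 = 35; center_x_4 = 50; center_y_4 = 175; center_y_5 = 65; radius_5 = 25; px0_6 = 270; py0_6 = 170; px1_6 = 300; py1_6 = 255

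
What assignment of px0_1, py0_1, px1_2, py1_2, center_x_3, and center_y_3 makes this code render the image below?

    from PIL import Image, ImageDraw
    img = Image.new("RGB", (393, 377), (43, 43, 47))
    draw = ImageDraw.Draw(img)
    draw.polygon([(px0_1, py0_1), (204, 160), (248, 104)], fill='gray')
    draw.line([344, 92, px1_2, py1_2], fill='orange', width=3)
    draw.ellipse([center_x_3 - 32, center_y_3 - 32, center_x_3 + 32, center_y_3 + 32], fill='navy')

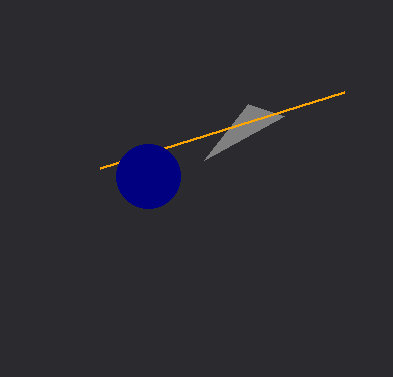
px0_1 = 284
py0_1 = 116
px1_2 = 100
py1_2 = 168
center_x_3 = 148
center_y_3 = 176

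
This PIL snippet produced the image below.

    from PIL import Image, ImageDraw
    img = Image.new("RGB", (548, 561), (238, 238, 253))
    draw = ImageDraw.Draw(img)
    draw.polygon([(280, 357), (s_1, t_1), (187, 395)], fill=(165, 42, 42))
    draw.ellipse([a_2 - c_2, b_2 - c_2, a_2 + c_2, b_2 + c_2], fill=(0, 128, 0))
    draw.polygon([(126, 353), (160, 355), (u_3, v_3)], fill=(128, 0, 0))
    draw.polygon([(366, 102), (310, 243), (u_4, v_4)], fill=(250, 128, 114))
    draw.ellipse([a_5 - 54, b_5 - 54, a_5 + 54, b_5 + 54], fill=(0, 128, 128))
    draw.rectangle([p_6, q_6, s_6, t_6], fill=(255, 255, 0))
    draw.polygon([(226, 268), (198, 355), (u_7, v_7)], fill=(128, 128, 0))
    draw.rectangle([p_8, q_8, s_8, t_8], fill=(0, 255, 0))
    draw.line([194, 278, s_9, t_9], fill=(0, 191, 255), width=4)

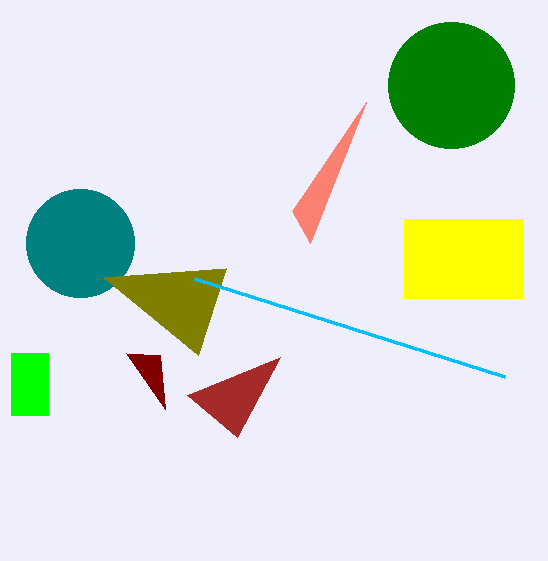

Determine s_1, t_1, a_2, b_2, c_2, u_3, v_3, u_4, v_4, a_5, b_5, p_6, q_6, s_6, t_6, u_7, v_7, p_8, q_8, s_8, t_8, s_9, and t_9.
s_1 = 237, t_1 = 437, a_2 = 451, b_2 = 85, c_2 = 63, u_3 = 165, v_3 = 409, u_4 = 292, v_4 = 211, a_5 = 80, b_5 = 243, p_6 = 404, q_6 = 219, s_6 = 523, t_6 = 298, u_7 = 103, v_7 = 277, p_8 = 11, q_8 = 353, s_8 = 48, t_8 = 415, s_9 = 504, t_9 = 376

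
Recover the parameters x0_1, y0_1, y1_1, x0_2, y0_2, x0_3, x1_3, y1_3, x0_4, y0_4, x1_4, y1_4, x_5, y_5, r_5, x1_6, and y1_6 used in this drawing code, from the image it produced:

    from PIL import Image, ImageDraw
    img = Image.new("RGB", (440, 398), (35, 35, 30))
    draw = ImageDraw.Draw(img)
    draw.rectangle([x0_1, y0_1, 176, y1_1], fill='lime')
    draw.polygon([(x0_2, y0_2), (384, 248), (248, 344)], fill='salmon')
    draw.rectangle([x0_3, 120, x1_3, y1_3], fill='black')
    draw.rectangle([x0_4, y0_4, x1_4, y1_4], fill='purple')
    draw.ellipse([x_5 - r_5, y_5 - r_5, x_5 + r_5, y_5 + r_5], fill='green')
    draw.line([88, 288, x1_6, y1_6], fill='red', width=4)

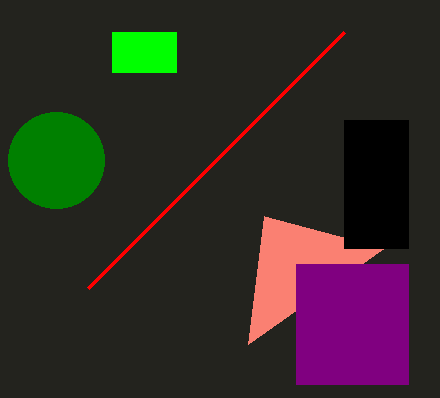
x0_1 = 112
y0_1 = 32
y1_1 = 72
x0_2 = 264
y0_2 = 216
x0_3 = 344
x1_3 = 408
y1_3 = 248
x0_4 = 296
y0_4 = 264
x1_4 = 408
y1_4 = 384
x_5 = 56
y_5 = 160
r_5 = 48
x1_6 = 344
y1_6 = 32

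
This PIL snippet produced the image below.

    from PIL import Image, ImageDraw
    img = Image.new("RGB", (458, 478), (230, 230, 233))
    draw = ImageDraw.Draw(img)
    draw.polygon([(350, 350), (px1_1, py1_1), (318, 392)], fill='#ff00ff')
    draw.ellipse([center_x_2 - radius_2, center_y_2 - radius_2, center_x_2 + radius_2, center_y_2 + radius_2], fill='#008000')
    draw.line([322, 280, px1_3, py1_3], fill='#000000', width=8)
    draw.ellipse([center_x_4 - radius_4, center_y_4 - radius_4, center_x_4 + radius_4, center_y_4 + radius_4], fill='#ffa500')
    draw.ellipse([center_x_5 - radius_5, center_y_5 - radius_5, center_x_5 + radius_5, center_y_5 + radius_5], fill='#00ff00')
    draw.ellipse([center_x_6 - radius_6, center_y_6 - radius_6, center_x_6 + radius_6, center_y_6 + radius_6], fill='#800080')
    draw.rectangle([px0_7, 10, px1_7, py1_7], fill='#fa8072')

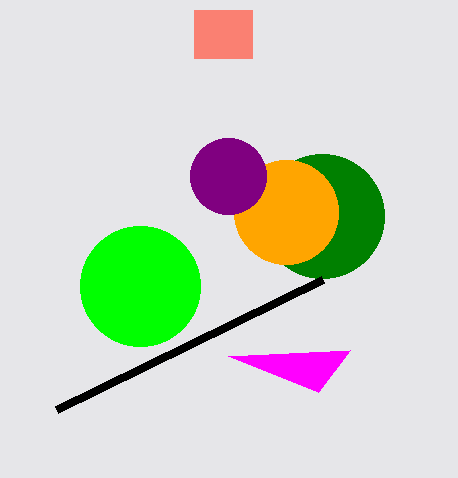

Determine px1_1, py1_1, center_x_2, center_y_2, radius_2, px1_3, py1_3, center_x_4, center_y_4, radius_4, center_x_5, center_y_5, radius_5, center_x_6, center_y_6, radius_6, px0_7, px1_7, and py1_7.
px1_1 = 228
py1_1 = 356
center_x_2 = 322
center_y_2 = 216
radius_2 = 62
px1_3 = 56
py1_3 = 410
center_x_4 = 286
center_y_4 = 212
radius_4 = 52
center_x_5 = 140
center_y_5 = 286
radius_5 = 60
center_x_6 = 228
center_y_6 = 176
radius_6 = 38
px0_7 = 194
px1_7 = 252
py1_7 = 58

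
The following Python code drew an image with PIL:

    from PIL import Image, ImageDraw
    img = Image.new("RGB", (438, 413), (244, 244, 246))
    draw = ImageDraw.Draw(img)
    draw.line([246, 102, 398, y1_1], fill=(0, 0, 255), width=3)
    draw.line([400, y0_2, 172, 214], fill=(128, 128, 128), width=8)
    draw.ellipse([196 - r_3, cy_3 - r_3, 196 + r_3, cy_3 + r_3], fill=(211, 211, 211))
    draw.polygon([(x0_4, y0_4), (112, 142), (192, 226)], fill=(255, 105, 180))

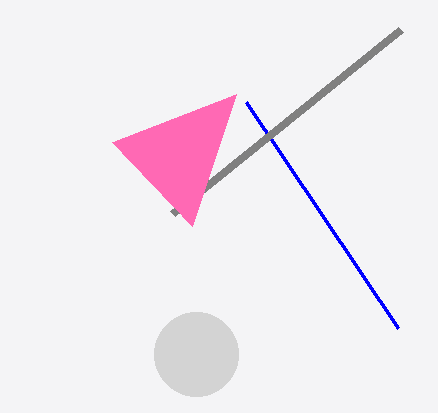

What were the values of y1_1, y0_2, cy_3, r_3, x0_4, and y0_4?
y1_1 = 328, y0_2 = 30, cy_3 = 354, r_3 = 42, x0_4 = 236, y0_4 = 94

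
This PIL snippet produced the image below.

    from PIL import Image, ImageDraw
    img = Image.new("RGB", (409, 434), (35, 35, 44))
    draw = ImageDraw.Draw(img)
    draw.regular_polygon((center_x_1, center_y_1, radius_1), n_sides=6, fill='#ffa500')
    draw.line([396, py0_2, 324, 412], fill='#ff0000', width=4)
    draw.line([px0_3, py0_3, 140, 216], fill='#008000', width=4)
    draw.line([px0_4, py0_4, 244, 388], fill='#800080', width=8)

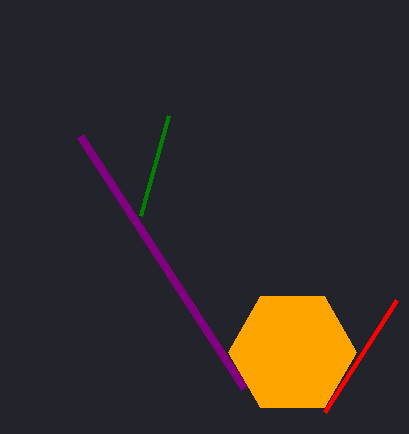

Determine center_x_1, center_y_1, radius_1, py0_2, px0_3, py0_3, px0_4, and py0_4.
center_x_1 = 292
center_y_1 = 352
radius_1 = 64
py0_2 = 300
px0_3 = 168
py0_3 = 116
px0_4 = 80
py0_4 = 136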